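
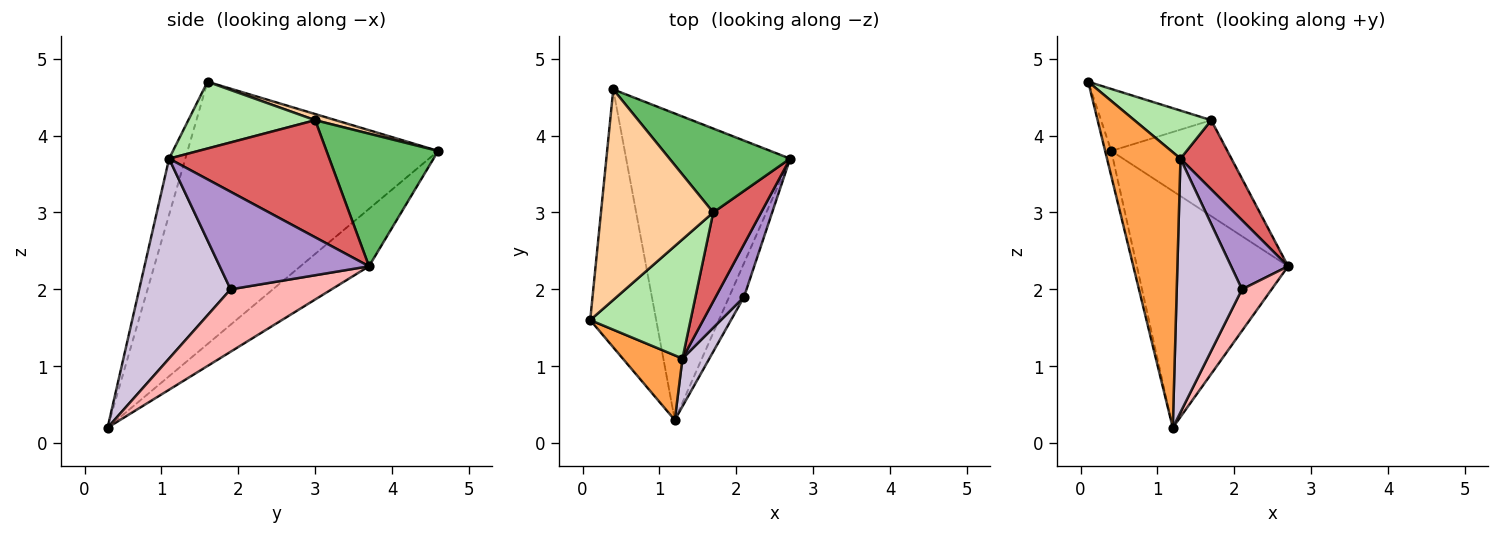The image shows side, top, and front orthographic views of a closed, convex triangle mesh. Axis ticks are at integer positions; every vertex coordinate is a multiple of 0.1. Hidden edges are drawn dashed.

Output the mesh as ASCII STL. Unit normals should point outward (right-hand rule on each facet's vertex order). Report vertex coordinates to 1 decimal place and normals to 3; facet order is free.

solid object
 facet normal -0.970 0.024 -0.244
  outer loop
   vertex 1.2 0.3 0.2
   vertex 0.1 1.6 4.7
   vertex 0.4 4.6 3.8
  endloop
 endfacet
 facet normal -0.267 0.589 -0.763
  outer loop
   vertex 1.2 0.3 0.2
   vertex 0.4 4.6 3.8
   vertex 2.7 3.7 2.3
  endloop
 endfacet
 facet normal -0.210 -0.952 0.224
  outer loop
   vertex 1.3 1.1 3.7
   vertex 0.1 1.6 4.7
   vertex 1.2 0.3 0.2
  endloop
 endfacet
 facet normal 0.052 0.282 0.958
  outer loop
   vertex 1.7 3.0 4.2
   vertex 0.4 4.6 3.8
   vertex 0.1 1.6 4.7
  endloop
 endfacet
 facet normal 0.586 0.610 0.533
  outer loop
   vertex 1.7 3.0 4.2
   vertex 2.7 3.7 2.3
   vertex 0.4 4.6 3.8
  endloop
 endfacet
 facet normal 0.525 -0.318 0.789
  outer loop
   vertex 1.7 3.0 4.2
   vertex 0.1 1.6 4.7
   vertex 1.3 1.1 3.7
  endloop
 endfacet
 facet normal 0.888 -0.282 0.363
  outer loop
   vertex 1.7 3.0 4.2
   vertex 1.3 1.1 3.7
   vertex 2.7 3.7 2.3
  endloop
 endfacet
 facet normal 0.935 -0.274 -0.224
  outer loop
   vertex 2.1 1.9 2.0
   vertex 1.2 0.3 0.2
   vertex 2.7 3.7 2.3
  endloop
 endfacet
 facet normal 0.902 -0.344 0.262
  outer loop
   vertex 2.1 1.9 2.0
   vertex 2.7 3.7 2.3
   vertex 1.3 1.1 3.7
  endloop
 endfacet
 facet normal 0.809 -0.578 0.109
  outer loop
   vertex 2.1 1.9 2.0
   vertex 1.3 1.1 3.7
   vertex 1.2 0.3 0.2
  endloop
 endfacet
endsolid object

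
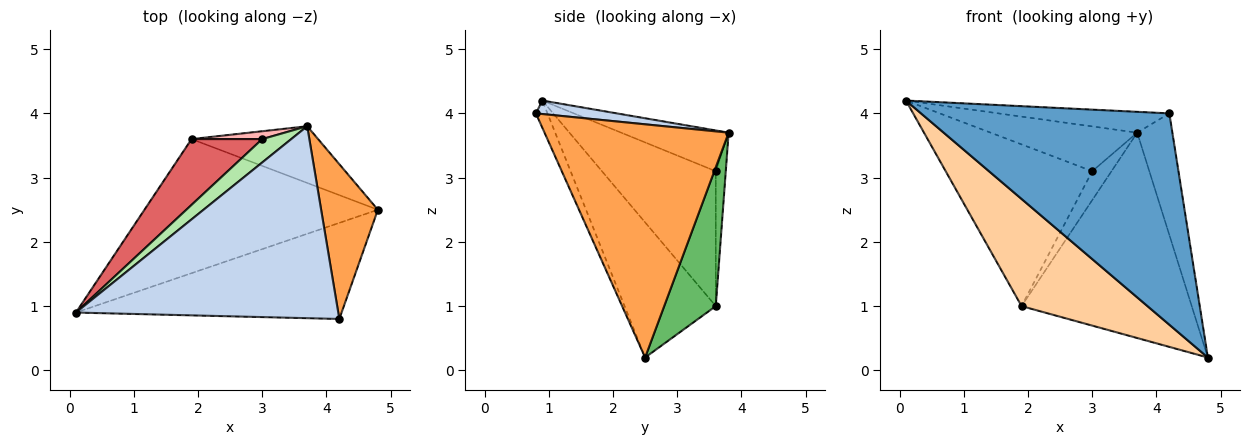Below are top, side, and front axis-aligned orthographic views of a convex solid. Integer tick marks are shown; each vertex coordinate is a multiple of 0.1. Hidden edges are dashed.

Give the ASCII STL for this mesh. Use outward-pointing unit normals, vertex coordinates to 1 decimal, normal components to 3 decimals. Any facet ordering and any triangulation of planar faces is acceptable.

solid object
 facet normal -0.042 -0.909 -0.414
  outer loop
   vertex 4.2 0.8 4.0
   vertex 0.1 0.9 4.2
   vertex 4.8 2.5 0.2
  endloop
 endfacet
 facet normal 0.051 0.108 0.993
  outer loop
   vertex 4.2 0.8 4.0
   vertex 3.7 3.8 3.7
   vertex 0.1 0.9 4.2
  endloop
 endfacet
 facet normal 0.955 0.182 0.232
  outer loop
   vertex 4.2 0.8 4.0
   vertex 4.8 2.5 0.2
   vertex 3.7 3.8 3.7
  endloop
 endfacet
 facet normal -0.412 -0.569 -0.712
  outer loop
   vertex 1.9 3.6 1.0
   vertex 4.8 2.5 0.2
   vertex 0.1 0.9 4.2
  endloop
 endfacet
 facet normal 0.280 0.925 -0.256
  outer loop
   vertex 1.9 3.6 1.0
   vertex 3.7 3.8 3.7
   vertex 4.8 2.5 0.2
  endloop
 endfacet
 facet normal -0.545 0.743 0.388
  outer loop
   vertex 3.0 3.6 3.1
   vertex 0.1 0.9 4.2
   vertex 3.7 3.8 3.7
  endloop
 endfacet
 facet normal -0.584 0.752 0.306
  outer loop
   vertex 3.0 3.6 3.1
   vertex 1.9 3.6 1.0
   vertex 0.1 0.9 4.2
  endloop
 endfacet
 facet normal -0.447 0.863 0.234
  outer loop
   vertex 3.0 3.6 3.1
   vertex 3.7 3.8 3.7
   vertex 1.9 3.6 1.0
  endloop
 endfacet
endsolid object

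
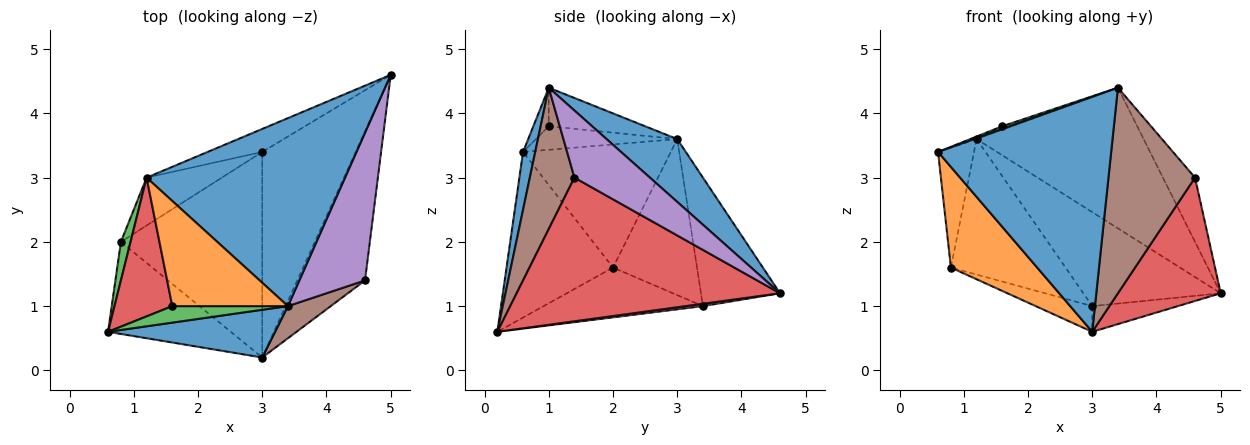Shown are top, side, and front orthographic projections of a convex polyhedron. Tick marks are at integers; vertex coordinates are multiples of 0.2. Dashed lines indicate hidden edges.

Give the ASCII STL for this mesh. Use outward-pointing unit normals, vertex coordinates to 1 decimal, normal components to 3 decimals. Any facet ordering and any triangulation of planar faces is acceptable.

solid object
 facet normal 0.069 -0.978 0.199
  outer loop
   vertex 3.4 1.0 4.4
   vertex 0.6 0.6 3.4
   vertex 3.0 0.2 0.6
  endloop
 endfacet
 facet normal -0.673 -0.546 -0.499
  outer loop
   vertex 0.8 2.0 1.6
   vertex 3.0 0.2 0.6
   vertex 0.6 0.6 3.4
  endloop
 endfacet
 facet normal -0.312 -0.156 0.937
  outer loop
   vertex 1.6 1.0 3.8
   vertex 0.6 0.6 3.4
   vertex 3.4 1.0 4.4
  endloop
 endfacet
 facet normal 0.853 -0.333 -0.402
  outer loop
   vertex 4.6 1.4 3.0
   vertex 3.0 0.2 0.6
   vertex 5.0 4.6 1.2
  endloop
 endfacet
 facet normal 0.684 0.291 0.669
  outer loop
   vertex 4.6 1.4 3.0
   vertex 5.0 4.6 1.2
   vertex 3.4 1.0 4.4
  endloop
 endfacet
 facet normal 0.454 -0.880 0.138
  outer loop
   vertex 4.6 1.4 3.0
   vertex 3.4 1.0 4.4
   vertex 3.0 0.2 0.6
  endloop
 endfacet
 facet normal 0.025 0.124 -0.992
  outer loop
   vertex 3.0 3.4 1.0
   vertex 5.0 4.6 1.2
   vertex 3.0 0.2 0.6
  endloop
 endfacet
 facet normal -0.330 0.117 -0.937
  outer loop
   vertex 3.0 3.4 1.0
   vertex 3.0 0.2 0.6
   vertex 0.8 2.0 1.6
  endloop
 endfacet
 facet normal -0.488 0.848 -0.207
  outer loop
   vertex 1.2 3.0 3.6
   vertex 5.0 4.6 1.2
   vertex 3.0 3.4 1.0
  endloop
 endfacet
 facet normal -0.568 0.776 -0.274
  outer loop
   vertex 1.2 3.0 3.6
   vertex 3.0 3.4 1.0
   vertex 0.8 2.0 1.6
  endloop
 endfacet
 facet normal 0.246 0.581 0.776
  outer loop
   vertex 1.2 3.0 3.6
   vertex 3.4 1.0 4.4
   vertex 5.0 4.6 1.2
  endloop
 endfacet
 facet normal -0.316 0.032 0.948
  outer loop
   vertex 1.2 3.0 3.6
   vertex 1.6 1.0 3.8
   vertex 3.4 1.0 4.4
  endloop
 endfacet
 facet normal -0.969 0.236 0.076
  outer loop
   vertex 1.2 3.0 3.6
   vertex 0.8 2.0 1.6
   vertex 0.6 0.6 3.4
  endloop
 endfacet
 facet normal -0.377 0.017 0.926
  outer loop
   vertex 1.2 3.0 3.6
   vertex 0.6 0.6 3.4
   vertex 1.6 1.0 3.8
  endloop
 endfacet
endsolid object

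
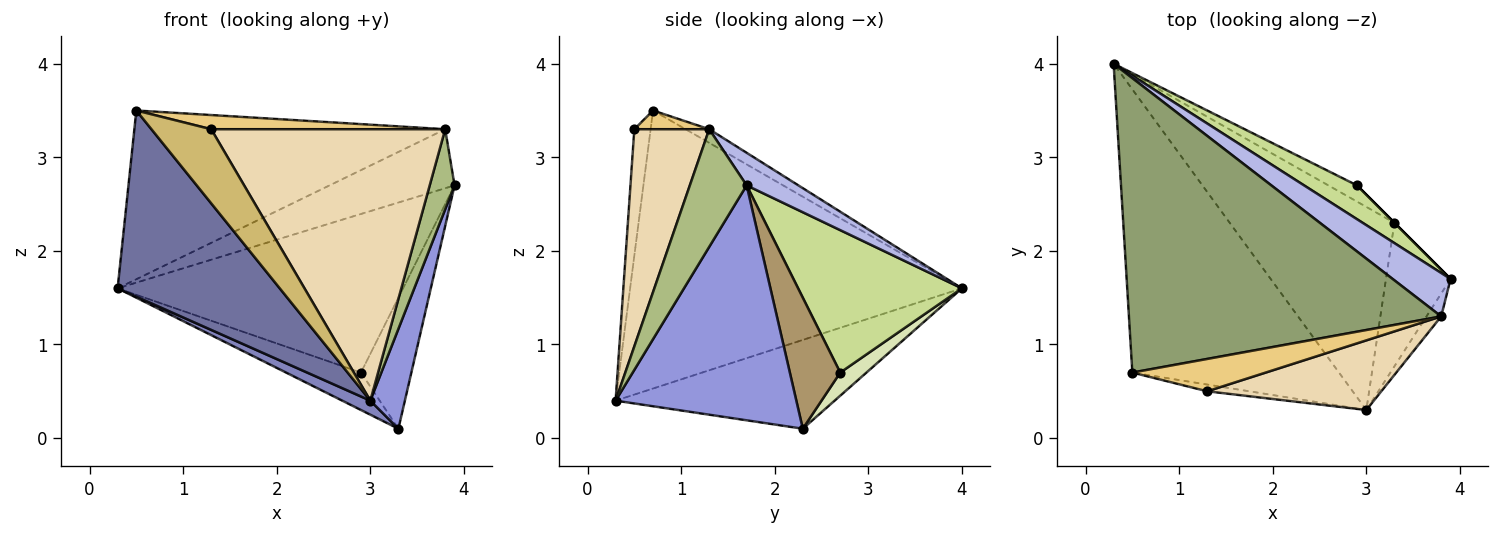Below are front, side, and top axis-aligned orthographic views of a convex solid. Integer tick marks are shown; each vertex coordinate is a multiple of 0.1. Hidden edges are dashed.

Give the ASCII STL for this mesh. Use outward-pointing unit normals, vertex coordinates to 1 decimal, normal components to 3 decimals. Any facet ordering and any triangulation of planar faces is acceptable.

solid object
 facet normal -0.747 -0.365 -0.555
  outer loop
   vertex 3.0 0.3 0.4
   vertex 0.5 0.7 3.5
   vertex 0.3 4.0 1.6
  endloop
 endfacet
 facet normal -0.474 -0.061 -0.879
  outer loop
   vertex 3.3 2.3 0.1
   vertex 3.0 0.3 0.4
   vertex 0.3 4.0 1.6
  endloop
 endfacet
 facet normal 0.948 -0.181 -0.261
  outer loop
   vertex 3.3 2.3 0.1
   vertex 3.9 1.7 2.7
   vertex 3.0 0.3 0.4
  endloop
 endfacet
 facet normal 0.316 0.764 0.562
  outer loop
   vertex 3.8 1.3 3.3
   vertex 3.9 1.7 2.7
   vertex 0.3 4.0 1.6
  endloop
 endfacet
 facet normal -0.038 0.497 0.867
  outer loop
   vertex 3.8 1.3 3.3
   vertex 0.3 4.0 1.6
   vertex 0.5 0.7 3.5
  endloop
 endfacet
 facet normal 0.910 -0.398 -0.114
  outer loop
   vertex 3.8 1.3 3.3
   vertex 3.0 0.3 0.4
   vertex 3.9 1.7 2.7
  endloop
 endfacet
 facet normal 0.489 0.853 0.182
  outer loop
   vertex 2.9 2.7 0.7
   vertex 0.3 4.0 1.6
   vertex 3.9 1.7 2.7
  endloop
 endfacet
 facet normal 0.306 0.874 -0.379
  outer loop
   vertex 2.9 2.7 0.7
   vertex 3.3 2.3 0.1
   vertex 0.3 4.0 1.6
  endloop
 endfacet
 facet normal 0.707 0.707 0.000
  outer loop
   vertex 2.9 2.7 0.7
   vertex 3.9 1.7 2.7
   vertex 3.3 2.3 0.1
  endloop
 endfacet
 facet normal -0.262 -0.961 -0.087
  outer loop
   vertex 1.3 0.5 3.3
   vertex 0.5 0.7 3.5
   vertex 3.0 0.3 0.4
  endloop
 endfacet
 facet normal 0.127 -0.398 0.908
  outer loop
   vertex 1.3 0.5 3.3
   vertex 3.8 1.3 3.3
   vertex 0.5 0.7 3.5
  endloop
 endfacet
 facet normal 0.296 -0.925 0.237
  outer loop
   vertex 1.3 0.5 3.3
   vertex 3.0 0.3 0.4
   vertex 3.8 1.3 3.3
  endloop
 endfacet
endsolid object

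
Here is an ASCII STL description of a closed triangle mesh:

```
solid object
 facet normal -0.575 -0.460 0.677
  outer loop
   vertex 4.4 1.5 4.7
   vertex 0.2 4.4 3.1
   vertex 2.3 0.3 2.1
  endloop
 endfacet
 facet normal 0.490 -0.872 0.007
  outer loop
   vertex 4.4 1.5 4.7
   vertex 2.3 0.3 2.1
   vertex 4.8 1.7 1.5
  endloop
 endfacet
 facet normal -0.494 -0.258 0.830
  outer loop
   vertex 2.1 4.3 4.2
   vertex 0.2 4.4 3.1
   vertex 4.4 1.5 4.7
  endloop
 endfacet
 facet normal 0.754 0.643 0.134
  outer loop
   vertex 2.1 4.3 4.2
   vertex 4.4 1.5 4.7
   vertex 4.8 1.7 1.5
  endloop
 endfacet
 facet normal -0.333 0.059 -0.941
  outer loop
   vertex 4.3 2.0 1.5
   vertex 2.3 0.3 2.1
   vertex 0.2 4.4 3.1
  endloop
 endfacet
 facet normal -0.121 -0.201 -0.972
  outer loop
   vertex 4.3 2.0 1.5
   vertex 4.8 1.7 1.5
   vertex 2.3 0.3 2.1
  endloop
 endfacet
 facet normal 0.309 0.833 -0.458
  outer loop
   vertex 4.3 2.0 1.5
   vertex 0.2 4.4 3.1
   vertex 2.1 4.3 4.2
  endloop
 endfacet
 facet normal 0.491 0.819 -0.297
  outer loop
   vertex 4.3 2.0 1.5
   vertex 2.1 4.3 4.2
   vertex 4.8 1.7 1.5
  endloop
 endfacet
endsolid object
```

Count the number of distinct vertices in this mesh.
6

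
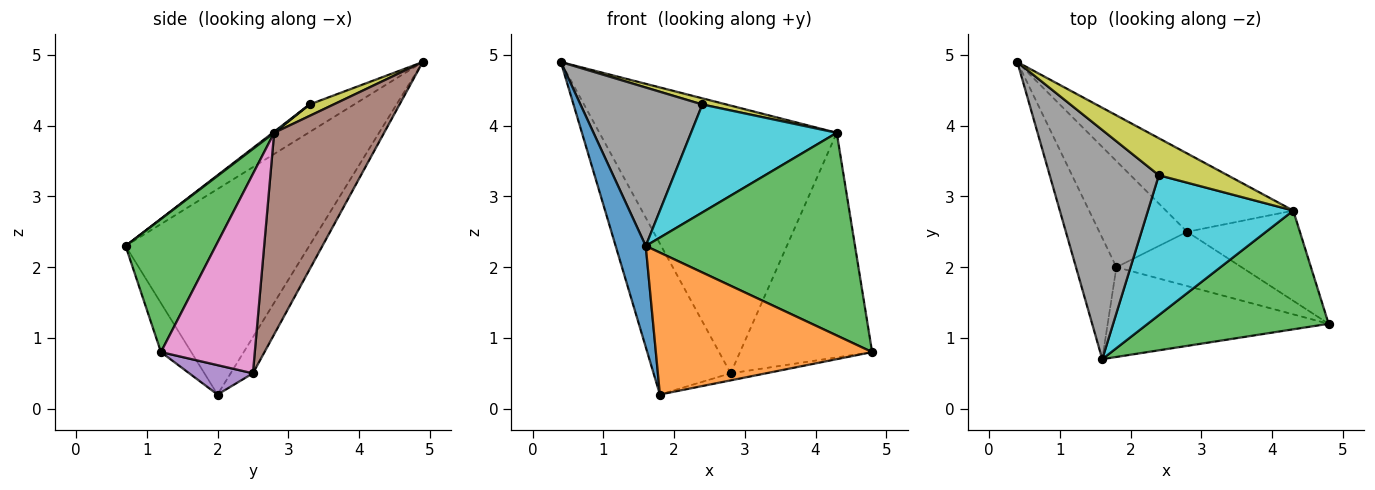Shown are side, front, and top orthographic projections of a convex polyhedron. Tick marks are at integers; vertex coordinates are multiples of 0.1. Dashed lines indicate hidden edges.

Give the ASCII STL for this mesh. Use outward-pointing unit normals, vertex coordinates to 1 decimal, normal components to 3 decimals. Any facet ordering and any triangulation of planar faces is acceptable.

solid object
 facet normal -0.969 -0.159 -0.191
  outer loop
   vertex 1.8 2.0 0.2
   vertex 1.6 0.7 2.3
   vertex 0.4 4.9 4.9
  endloop
 endfacet
 facet normal -0.118 -0.839 -0.531
  outer loop
   vertex 1.8 2.0 0.2
   vertex 4.8 1.2 0.8
   vertex 1.6 0.7 2.3
  endloop
 endfacet
 facet normal 0.348 -0.809 0.474
  outer loop
   vertex 4.3 2.8 3.9
   vertex 1.6 0.7 2.3
   vertex 4.8 1.2 0.8
  endloop
 endfacet
 facet normal -0.230 0.796 -0.560
  outer loop
   vertex 2.8 2.5 0.5
   vertex 1.8 2.0 0.2
   vertex 0.4 4.9 4.9
  endloop
 endfacet
 facet normal 0.227 0.126 -0.966
  outer loop
   vertex 2.8 2.5 0.5
   vertex 4.8 1.2 0.8
   vertex 1.8 2.0 0.2
  endloop
 endfacet
 facet normal 0.406 0.877 -0.257
  outer loop
   vertex 2.8 2.5 0.5
   vertex 0.4 4.9 4.9
   vertex 4.3 2.8 3.9
  endloop
 endfacet
 facet normal 0.550 0.775 -0.311
  outer loop
   vertex 2.8 2.5 0.5
   vertex 4.3 2.8 3.9
   vertex 4.8 1.2 0.8
  endloop
 endfacet
 facet normal -0.204 -0.557 0.805
  outer loop
   vertex 2.4 3.3 4.3
   vertex 0.4 4.9 4.9
   vertex 1.6 0.7 2.3
  endloop
 endfacet
 facet normal 0.162 -0.162 0.973
  outer loop
   vertex 2.4 3.3 4.3
   vertex 4.3 2.8 3.9
   vertex 0.4 4.9 4.9
  endloop
 endfacet
 facet normal 0.006 -0.611 0.792
  outer loop
   vertex 2.4 3.3 4.3
   vertex 1.6 0.7 2.3
   vertex 4.3 2.8 3.9
  endloop
 endfacet
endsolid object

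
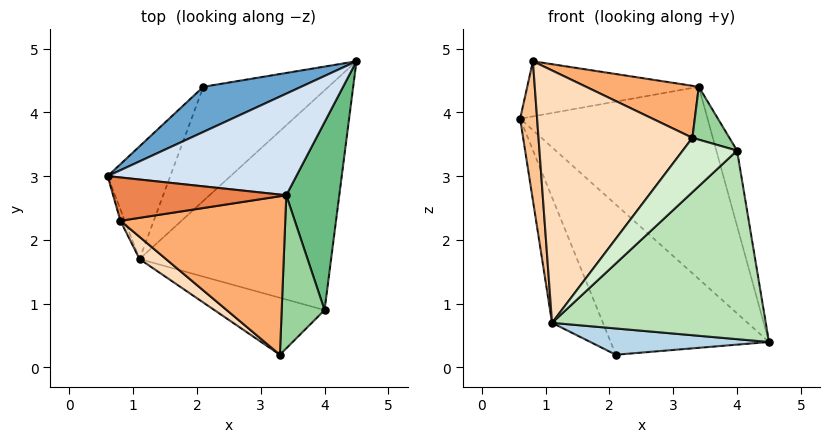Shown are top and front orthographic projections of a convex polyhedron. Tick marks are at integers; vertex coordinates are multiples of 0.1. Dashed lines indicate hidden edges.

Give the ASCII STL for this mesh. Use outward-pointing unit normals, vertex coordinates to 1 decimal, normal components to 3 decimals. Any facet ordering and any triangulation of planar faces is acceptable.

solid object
 facet normal -0.181 0.942 0.283
  outer loop
   vertex 2.1 4.4 0.2
   vertex 0.6 3.0 3.9
   vertex 4.5 4.8 0.4
  endloop
 endfacet
 facet normal -0.920 0.292 -0.262
  outer loop
   vertex 1.1 1.7 0.7
   vertex 0.6 3.0 3.9
   vertex 2.1 4.4 0.2
  endloop
 endfacet
 facet normal 0.118 -0.223 -0.968
  outer loop
   vertex 1.1 1.7 0.7
   vertex 2.1 4.4 0.2
   vertex 4.5 4.8 0.4
  endloop
 endfacet
 facet normal 0.011 0.884 0.467
  outer loop
   vertex 3.4 2.7 4.4
   vertex 4.5 4.8 0.4
   vertex 0.6 3.0 3.9
  endloop
 endfacet
 facet normal -0.026 0.786 0.617
  outer loop
   vertex 0.8 2.3 4.8
   vertex 3.4 2.7 4.4
   vertex 0.6 3.0 3.9
  endloop
 endfacet
 facet normal 0.191 -0.306 0.933
  outer loop
   vertex 0.8 2.3 4.8
   vertex 3.3 0.2 3.6
   vertex 3.4 2.7 4.4
  endloop
 endfacet
 facet normal -0.952 -0.304 -0.025
  outer loop
   vertex 0.8 2.3 4.8
   vertex 0.6 3.0 3.9
   vertex 1.1 1.7 0.7
  endloop
 endfacet
 facet normal -0.622 -0.780 0.069
  outer loop
   vertex 0.8 2.3 4.8
   vertex 1.1 1.7 0.7
   vertex 3.3 0.2 3.6
  endloop
 endfacet
 facet normal 0.936 0.131 0.326
  outer loop
   vertex 4.0 0.9 3.4
   vertex 4.5 4.8 0.4
   vertex 3.4 2.7 4.4
  endloop
 endfacet
 facet normal 0.512 -0.280 0.812
  outer loop
   vertex 4.0 0.9 3.4
   vertex 3.4 2.7 4.4
   vertex 3.3 0.2 3.6
  endloop
 endfacet
 facet normal 0.466 -0.576 -0.671
  outer loop
   vertex 4.0 0.9 3.4
   vertex 1.1 1.7 0.7
   vertex 4.5 4.8 0.4
  endloop
 endfacet
 facet normal 0.435 -0.621 -0.652
  outer loop
   vertex 4.0 0.9 3.4
   vertex 3.3 0.2 3.6
   vertex 1.1 1.7 0.7
  endloop
 endfacet
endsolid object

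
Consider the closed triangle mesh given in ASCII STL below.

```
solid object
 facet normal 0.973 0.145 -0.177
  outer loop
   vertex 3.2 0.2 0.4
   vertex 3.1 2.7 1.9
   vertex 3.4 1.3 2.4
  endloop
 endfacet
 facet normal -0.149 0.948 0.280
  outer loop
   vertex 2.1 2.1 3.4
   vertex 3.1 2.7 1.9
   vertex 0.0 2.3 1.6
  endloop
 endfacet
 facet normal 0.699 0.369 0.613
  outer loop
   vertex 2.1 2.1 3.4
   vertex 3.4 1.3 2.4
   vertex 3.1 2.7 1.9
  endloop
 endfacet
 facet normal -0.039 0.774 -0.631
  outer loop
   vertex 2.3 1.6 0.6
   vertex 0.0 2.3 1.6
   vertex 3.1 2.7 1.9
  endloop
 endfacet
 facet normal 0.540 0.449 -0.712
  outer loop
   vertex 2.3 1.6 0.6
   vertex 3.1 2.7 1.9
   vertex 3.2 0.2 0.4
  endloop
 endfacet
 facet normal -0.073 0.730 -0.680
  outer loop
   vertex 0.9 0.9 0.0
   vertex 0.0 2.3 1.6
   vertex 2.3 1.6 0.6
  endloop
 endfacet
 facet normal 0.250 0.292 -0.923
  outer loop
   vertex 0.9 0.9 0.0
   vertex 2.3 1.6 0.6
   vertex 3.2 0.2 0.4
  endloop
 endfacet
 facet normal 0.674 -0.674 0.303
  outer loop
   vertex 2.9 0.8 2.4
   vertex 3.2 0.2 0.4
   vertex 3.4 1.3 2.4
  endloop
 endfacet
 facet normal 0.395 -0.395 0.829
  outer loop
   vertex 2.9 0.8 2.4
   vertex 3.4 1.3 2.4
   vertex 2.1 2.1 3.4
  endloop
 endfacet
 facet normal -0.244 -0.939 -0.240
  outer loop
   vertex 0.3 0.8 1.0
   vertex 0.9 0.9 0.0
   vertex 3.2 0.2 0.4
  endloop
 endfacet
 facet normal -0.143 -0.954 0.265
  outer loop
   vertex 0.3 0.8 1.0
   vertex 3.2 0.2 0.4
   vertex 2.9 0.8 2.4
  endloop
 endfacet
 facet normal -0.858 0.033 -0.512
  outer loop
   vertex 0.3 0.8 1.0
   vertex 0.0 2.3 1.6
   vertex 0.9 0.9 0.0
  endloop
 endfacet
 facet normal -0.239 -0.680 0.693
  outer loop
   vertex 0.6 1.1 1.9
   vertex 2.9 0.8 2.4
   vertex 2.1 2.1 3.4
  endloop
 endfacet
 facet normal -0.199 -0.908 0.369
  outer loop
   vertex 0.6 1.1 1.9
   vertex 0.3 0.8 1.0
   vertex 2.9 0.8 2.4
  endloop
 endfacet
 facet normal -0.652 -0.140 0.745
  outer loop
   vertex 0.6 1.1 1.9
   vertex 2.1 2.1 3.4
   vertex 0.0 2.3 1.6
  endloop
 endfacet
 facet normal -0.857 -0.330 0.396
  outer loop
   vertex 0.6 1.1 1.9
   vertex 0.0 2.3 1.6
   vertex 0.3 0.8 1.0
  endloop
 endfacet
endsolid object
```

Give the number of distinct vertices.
10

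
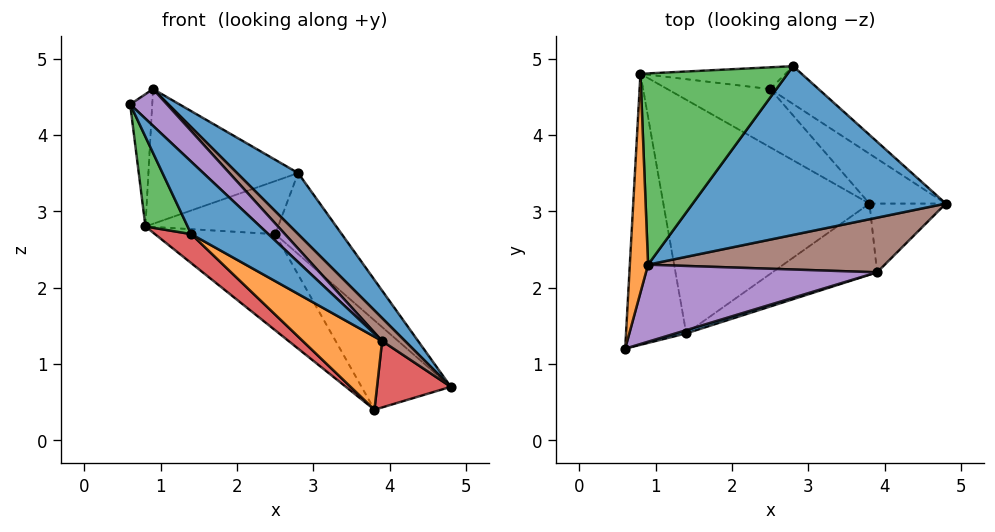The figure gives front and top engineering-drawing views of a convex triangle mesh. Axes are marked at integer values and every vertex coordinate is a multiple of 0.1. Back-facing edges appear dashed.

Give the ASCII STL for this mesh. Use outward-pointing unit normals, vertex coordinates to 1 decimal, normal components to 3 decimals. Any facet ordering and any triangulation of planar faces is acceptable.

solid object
 facet normal 0.711 -0.239 0.662
  outer loop
   vertex 0.9 2.3 4.6
   vertex 4.8 3.1 0.7
   vertex 2.8 4.9 3.5
  endloop
 endfacet
 facet normal -0.927 0.194 0.321
  outer loop
   vertex 0.9 2.3 4.6
   vertex 0.8 4.8 2.8
   vertex 0.6 1.2 4.4
  endloop
 endfacet
 facet normal -0.300 0.549 0.780
  outer loop
   vertex 0.9 2.3 4.6
   vertex 2.8 4.9 3.5
   vertex 0.8 4.8 2.8
  endloop
 endfacet
 facet normal 0.211 -0.679 -0.703
  outer loop
   vertex 3.9 2.2 1.3
   vertex 3.8 3.1 0.4
   vertex 4.8 3.1 0.7
  endloop
 endfacet
 facet normal 0.699 -0.308 0.645
  outer loop
   vertex 3.9 2.2 1.3
   vertex 0.9 2.3 4.6
   vertex 0.6 1.2 4.4
  endloop
 endfacet
 facet normal 0.708 -0.273 0.652
  outer loop
   vertex 3.9 2.2 1.3
   vertex 4.8 3.1 0.7
   vertex 0.9 2.3 4.6
  endloop
 endfacet
 facet normal 0.086 0.922 -0.378
  outer loop
   vertex 2.5 4.6 2.7
   vertex 0.8 4.8 2.8
   vertex 2.8 4.9 3.5
  endloop
 endfacet
 facet normal 0.070 0.853 -0.517
  outer loop
   vertex 2.5 4.6 2.7
   vertex 3.8 3.1 0.4
   vertex 0.8 4.8 2.8
  endloop
 endfacet
 facet normal 0.217 0.884 -0.413
  outer loop
   vertex 2.5 4.6 2.7
   vertex 2.8 4.9 3.5
   vertex 4.8 3.1 0.7
  endloop
 endfacet
 facet normal 0.145 0.864 -0.482
  outer loop
   vertex 2.5 4.6 2.7
   vertex 4.8 3.1 0.7
   vertex 3.8 3.1 0.4
  endloop
 endfacet
 facet normal 0.326 -0.944 0.042
  outer loop
   vertex 1.4 1.4 2.7
   vertex 3.9 2.2 1.3
   vertex 0.6 1.2 4.4
  endloop
 endfacet
 facet normal -0.160 -0.707 -0.689
  outer loop
   vertex 1.4 1.4 2.7
   vertex 3.8 3.1 0.4
   vertex 3.9 2.2 1.3
  endloop
 endfacet
 facet normal -0.889 -0.144 -0.435
  outer loop
   vertex 1.4 1.4 2.7
   vertex 0.6 1.2 4.4
   vertex 0.8 4.8 2.8
  endloop
 endfacet
 facet normal -0.654 -0.093 -0.751
  outer loop
   vertex 1.4 1.4 2.7
   vertex 0.8 4.8 2.8
   vertex 3.8 3.1 0.4
  endloop
 endfacet
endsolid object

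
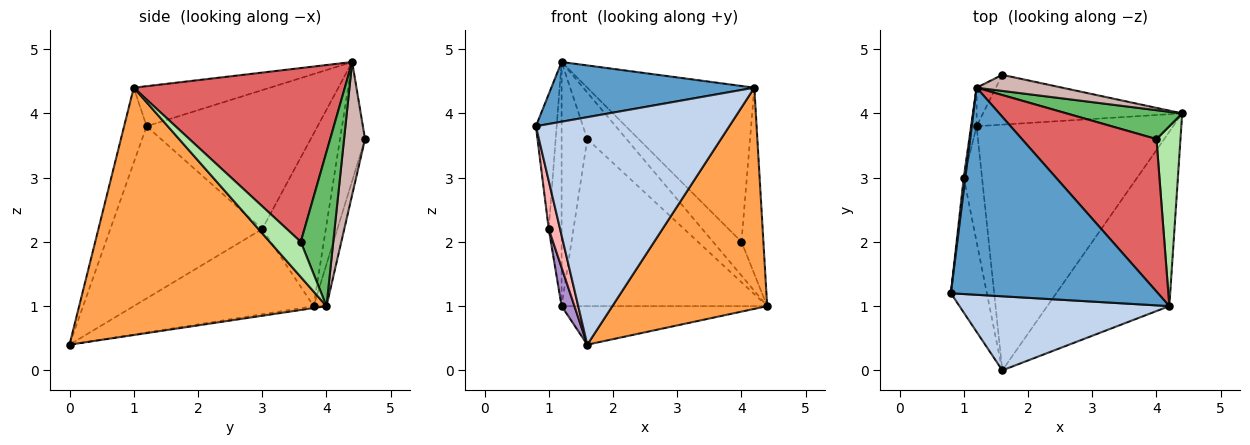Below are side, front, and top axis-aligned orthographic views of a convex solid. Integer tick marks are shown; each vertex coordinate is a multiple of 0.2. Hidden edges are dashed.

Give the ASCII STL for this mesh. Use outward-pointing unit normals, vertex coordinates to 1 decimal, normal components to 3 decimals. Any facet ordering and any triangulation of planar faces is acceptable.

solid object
 facet normal -0.183 -0.272 0.945
  outer loop
   vertex 4.2 1.0 4.4
   vertex 1.2 4.4 4.8
   vertex 0.8 1.2 3.8
  endloop
 endfacet
 facet normal -0.110 -0.945 0.308
  outer loop
   vertex 4.2 1.0 4.4
   vertex 0.8 1.2 3.8
   vertex 1.6 0.0 0.4
  endloop
 endfacet
 facet normal 0.782 -0.489 -0.386
  outer loop
   vertex 4.2 1.0 4.4
   vertex 1.6 0.0 0.4
   vertex 4.4 4.0 1.0
  endloop
 endfacet
 facet normal -0.010 0.155 -0.988
  outer loop
   vertex 1.2 3.8 1.0
   vertex 4.4 4.0 1.0
   vertex 1.6 0.0 0.4
  endloop
 endfacet
 facet normal 0.655 0.573 0.492
  outer loop
   vertex 4.0 3.6 2.0
   vertex 4.4 4.0 1.0
   vertex 1.2 4.4 4.8
  endloop
 endfacet
 facet normal 0.713 0.504 0.487
  outer loop
   vertex 4.0 3.6 2.0
   vertex 4.2 1.0 4.4
   vertex 4.4 4.0 1.0
  endloop
 endfacet
 facet normal 0.670 0.530 0.519
  outer loop
   vertex 4.0 3.6 2.0
   vertex 1.2 4.4 4.8
   vertex 4.2 1.0 4.4
  endloop
 endfacet
 facet normal -0.976 -0.073 -0.204
  outer loop
   vertex 1.0 3.0 2.2
   vertex 1.6 0.0 0.4
   vertex 0.8 1.2 3.8
  endloop
 endfacet
 facet normal -0.975 -0.070 -0.209
  outer loop
   vertex 1.0 3.0 2.2
   vertex 1.2 3.8 1.0
   vertex 1.6 0.0 0.4
  endloop
 endfacet
 facet normal -0.993 0.120 0.011
  outer loop
   vertex 1.0 3.0 2.2
   vertex 0.8 1.2 3.8
   vertex 1.2 4.4 4.8
  endloop
 endfacet
 facet normal -0.980 0.198 -0.031
  outer loop
   vertex 1.0 3.0 2.2
   vertex 1.2 4.4 4.8
   vertex 1.2 3.8 1.0
  endloop
 endfacet
 facet normal 0.451 0.844 0.291
  outer loop
   vertex 1.6 4.6 3.6
   vertex 1.2 4.4 4.8
   vertex 4.4 4.0 1.0
  endloop
 endfacet
 facet normal -0.060 0.957 -0.285
  outer loop
   vertex 1.6 4.6 3.6
   vertex 4.4 4.0 1.0
   vertex 1.2 3.8 1.0
  endloop
 endfacet
 facet normal -0.693 0.712 -0.112
  outer loop
   vertex 1.6 4.6 3.6
   vertex 1.2 3.8 1.0
   vertex 1.2 4.4 4.8
  endloop
 endfacet
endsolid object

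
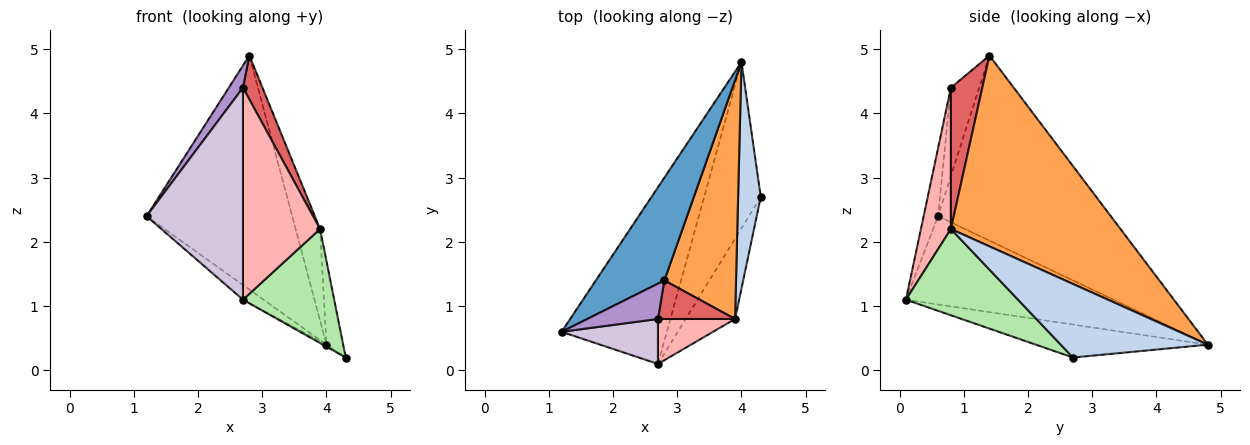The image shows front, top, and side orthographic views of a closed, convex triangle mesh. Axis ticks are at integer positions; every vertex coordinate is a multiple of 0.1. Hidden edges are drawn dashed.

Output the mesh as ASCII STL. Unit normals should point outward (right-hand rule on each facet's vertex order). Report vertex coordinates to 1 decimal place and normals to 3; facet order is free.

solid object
 facet normal -0.736 0.620 0.272
  outer loop
   vertex 2.8 1.4 4.9
   vertex 4.0 4.8 0.4
   vertex 1.2 0.6 2.4
  endloop
 endfacet
 facet normal 0.950 0.108 0.293
  outer loop
   vertex 3.9 0.8 2.2
   vertex 4.3 2.7 0.2
   vertex 4.0 4.8 0.4
  endloop
 endfacet
 facet normal 0.928 0.134 0.348
  outer loop
   vertex 3.9 0.8 2.2
   vertex 4.0 4.8 0.4
   vertex 2.8 1.4 4.9
  endloop
 endfacet
 facet normal -0.641 0.064 -0.765
  outer loop
   vertex 2.7 0.1 1.1
   vertex 1.2 0.6 2.4
   vertex 4.0 4.8 0.4
  endloop
 endfacet
 facet normal -0.503 0.010 -0.864
  outer loop
   vertex 2.7 0.1 1.1
   vertex 4.0 4.8 0.4
   vertex 4.3 2.7 0.2
  endloop
 endfacet
 facet normal 0.709 -0.577 -0.406
  outer loop
   vertex 2.7 0.1 1.1
   vertex 4.3 2.7 0.2
   vertex 3.9 0.8 2.2
  endloop
 endfacet
 facet normal 0.771 -0.479 0.420
  outer loop
   vertex 2.7 0.8 4.4
   vertex 3.9 0.8 2.2
   vertex 2.8 1.4 4.9
  endloop
 endfacet
 facet normal 0.356 -0.914 0.194
  outer loop
   vertex 2.7 0.8 4.4
   vertex 2.7 0.1 1.1
   vertex 3.9 0.8 2.2
  endloop
 endfacet
 facet normal -0.727 -0.364 0.582
  outer loop
   vertex 2.7 0.8 4.4
   vertex 2.8 1.4 4.9
   vertex 1.2 0.6 2.4
  endloop
 endfacet
 facet normal -0.145 -0.968 0.205
  outer loop
   vertex 2.7 0.8 4.4
   vertex 1.2 0.6 2.4
   vertex 2.7 0.1 1.1
  endloop
 endfacet
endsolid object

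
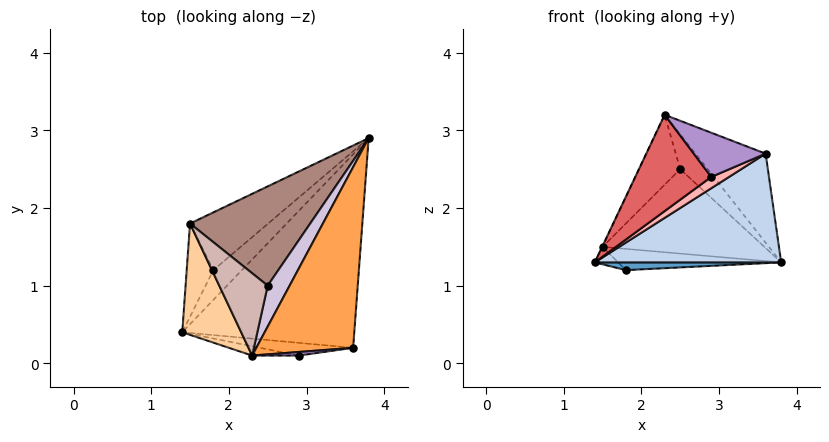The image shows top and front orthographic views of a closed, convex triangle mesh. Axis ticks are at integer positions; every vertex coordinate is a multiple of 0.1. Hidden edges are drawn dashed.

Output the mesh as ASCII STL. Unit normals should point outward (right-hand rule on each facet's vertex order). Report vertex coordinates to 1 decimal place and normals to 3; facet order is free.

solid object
 facet normal 0.254 -0.244 -0.936
  outer loop
   vertex 1.8 1.2 1.2
   vertex 3.8 2.9 1.3
   vertex 1.4 0.4 1.3
  endloop
 endfacet
 facet normal 0.455 -0.436 -0.777
  outer loop
   vertex 3.6 0.2 2.7
   vertex 1.4 0.4 1.3
   vertex 3.8 2.9 1.3
  endloop
 endfacet
 facet normal 0.297 0.422 0.857
  outer loop
   vertex 3.6 0.2 2.7
   vertex 3.8 2.9 1.3
   vertex 2.3 0.1 3.2
  endloop
 endfacet
 facet normal -0.904 0.003 0.429
  outer loop
   vertex 1.5 1.8 1.5
   vertex 1.4 0.4 1.3
   vertex 2.3 0.1 3.2
  endloop
 endfacet
 facet normal -0.523 0.157 -0.837
  outer loop
   vertex 1.5 1.8 1.5
   vertex 1.8 1.2 1.2
   vertex 1.4 0.4 1.3
  endloop
 endfacet
 facet normal -0.240 0.336 -0.911
  outer loop
   vertex 1.5 1.8 1.5
   vertex 3.8 2.9 1.3
   vertex 1.8 1.2 1.2
  endloop
 endfacet
 facet normal -0.127 -0.987 -0.096
  outer loop
   vertex 2.9 0.1 2.4
   vertex 2.3 0.1 3.2
   vertex 1.4 0.4 1.3
  endloop
 endfacet
 facet normal 0.383 -0.614 -0.690
  outer loop
   vertex 2.9 0.1 2.4
   vertex 1.4 0.4 1.3
   vertex 3.6 0.2 2.7
  endloop
 endfacet
 facet normal 0.107 -0.991 0.080
  outer loop
   vertex 2.9 0.1 2.4
   vertex 3.6 0.2 2.7
   vertex 2.3 0.1 3.2
  endloop
 endfacet
 facet normal -0.235 0.629 0.741
  outer loop
   vertex 2.5 1.0 2.5
   vertex 2.3 0.1 3.2
   vertex 3.8 2.9 1.3
  endloop
 endfacet
 facet normal -0.237 0.629 0.740
  outer loop
   vertex 2.5 1.0 2.5
   vertex 3.8 2.9 1.3
   vertex 1.5 1.8 1.5
  endloop
 endfacet
 facet normal -0.238 0.629 0.740
  outer loop
   vertex 2.5 1.0 2.5
   vertex 1.5 1.8 1.5
   vertex 2.3 0.1 3.2
  endloop
 endfacet
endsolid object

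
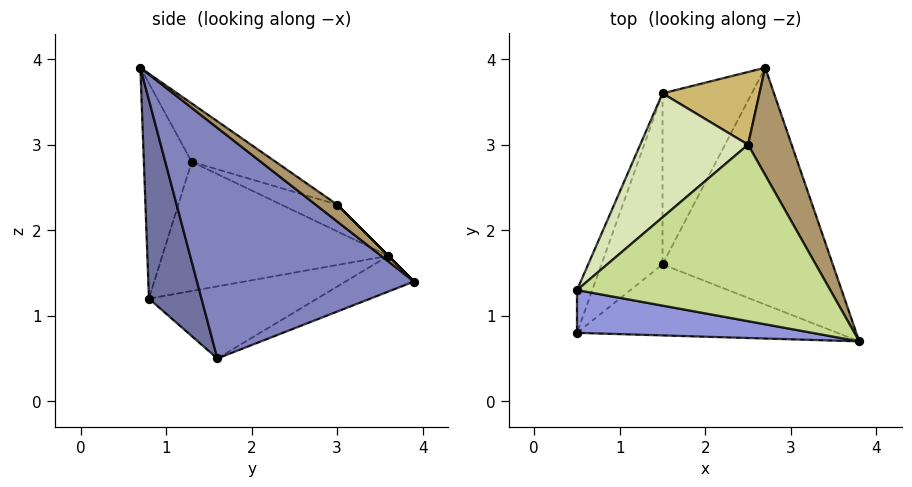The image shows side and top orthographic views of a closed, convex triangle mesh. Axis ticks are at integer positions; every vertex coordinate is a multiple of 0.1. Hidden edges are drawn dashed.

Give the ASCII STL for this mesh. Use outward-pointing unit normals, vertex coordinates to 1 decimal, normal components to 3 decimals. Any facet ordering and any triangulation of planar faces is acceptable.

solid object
 facet normal 0.344 -0.824 -0.451
  outer loop
   vertex 1.5 1.6 0.5
   vertex 3.8 0.7 3.9
   vertex 0.5 0.8 1.2
  endloop
 endfacet
 facet normal 0.791 -0.184 -0.584
  outer loop
   vertex 1.5 1.6 0.5
   vertex 2.7 3.9 1.4
   vertex 3.8 0.7 3.9
  endloop
 endfacet
 facet normal -0.263 -0.921 0.288
  outer loop
   vertex 0.5 1.3 2.8
   vertex 0.5 0.8 1.2
   vertex 3.8 0.7 3.9
  endloop
 endfacet
 facet normal -0.930 0.352 -0.110
  outer loop
   vertex 1.5 3.6 1.7
   vertex 0.5 0.8 1.2
   vertex 0.5 1.3 2.8
  endloop
 endfacet
 facet normal -0.711 0.362 -0.603
  outer loop
   vertex 1.5 3.6 1.7
   vertex 1.5 1.6 0.5
   vertex 0.5 0.8 1.2
  endloop
 endfacet
 facet normal -0.324 0.487 -0.811
  outer loop
   vertex 1.5 3.6 1.7
   vertex 2.7 3.9 1.4
   vertex 1.5 1.6 0.5
  endloop
 endfacet
 facet normal -0.197 0.483 0.853
  outer loop
   vertex 2.5 3.0 2.3
   vertex 0.5 1.3 2.8
   vertex 3.8 0.7 3.9
  endloop
 endfacet
 facet normal -0.209 0.495 0.844
  outer loop
   vertex 2.5 3.0 2.3
   vertex 1.5 3.6 1.7
   vertex 0.5 1.3 2.8
  endloop
 endfacet
 facet normal 0.274 0.649 0.710
  outer loop
   vertex 2.5 3.0 2.3
   vertex 3.8 0.7 3.9
   vertex 2.7 3.9 1.4
  endloop
 endfacet
 facet normal 0.000 0.707 0.707
  outer loop
   vertex 2.5 3.0 2.3
   vertex 2.7 3.9 1.4
   vertex 1.5 3.6 1.7
  endloop
 endfacet
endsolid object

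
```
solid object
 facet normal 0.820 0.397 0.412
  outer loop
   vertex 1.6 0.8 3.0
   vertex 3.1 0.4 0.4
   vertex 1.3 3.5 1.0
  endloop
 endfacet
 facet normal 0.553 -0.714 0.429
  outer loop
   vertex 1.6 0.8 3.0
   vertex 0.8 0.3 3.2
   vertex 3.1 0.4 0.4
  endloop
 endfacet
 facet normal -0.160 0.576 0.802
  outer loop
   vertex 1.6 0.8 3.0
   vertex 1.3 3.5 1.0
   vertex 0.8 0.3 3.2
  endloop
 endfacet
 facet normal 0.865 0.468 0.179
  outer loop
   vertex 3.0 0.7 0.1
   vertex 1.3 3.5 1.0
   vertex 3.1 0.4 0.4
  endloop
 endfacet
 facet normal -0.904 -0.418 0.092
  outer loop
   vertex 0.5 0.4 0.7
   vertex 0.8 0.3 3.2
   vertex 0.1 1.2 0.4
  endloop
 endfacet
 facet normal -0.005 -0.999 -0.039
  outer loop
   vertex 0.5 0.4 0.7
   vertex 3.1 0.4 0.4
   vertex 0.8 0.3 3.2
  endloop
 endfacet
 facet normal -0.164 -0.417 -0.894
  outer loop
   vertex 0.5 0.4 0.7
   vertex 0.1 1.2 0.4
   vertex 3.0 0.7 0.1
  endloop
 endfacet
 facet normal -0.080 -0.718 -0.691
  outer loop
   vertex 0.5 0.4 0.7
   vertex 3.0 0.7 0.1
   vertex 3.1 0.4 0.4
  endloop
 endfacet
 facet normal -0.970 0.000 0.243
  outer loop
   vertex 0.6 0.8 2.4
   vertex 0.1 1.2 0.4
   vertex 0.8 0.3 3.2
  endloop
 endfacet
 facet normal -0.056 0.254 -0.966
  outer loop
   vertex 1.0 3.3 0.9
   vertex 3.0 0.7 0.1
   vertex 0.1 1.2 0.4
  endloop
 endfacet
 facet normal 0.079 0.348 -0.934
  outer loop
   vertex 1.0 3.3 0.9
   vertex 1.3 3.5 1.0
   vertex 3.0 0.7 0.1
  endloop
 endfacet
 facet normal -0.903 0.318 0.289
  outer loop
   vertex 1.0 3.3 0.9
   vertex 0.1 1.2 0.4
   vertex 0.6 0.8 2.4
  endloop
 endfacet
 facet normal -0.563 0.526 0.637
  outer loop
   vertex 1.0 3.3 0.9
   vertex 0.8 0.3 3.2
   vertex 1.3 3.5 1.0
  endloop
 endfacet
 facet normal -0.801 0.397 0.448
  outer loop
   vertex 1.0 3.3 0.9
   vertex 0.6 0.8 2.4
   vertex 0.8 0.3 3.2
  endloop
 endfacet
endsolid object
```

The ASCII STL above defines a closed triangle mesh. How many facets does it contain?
14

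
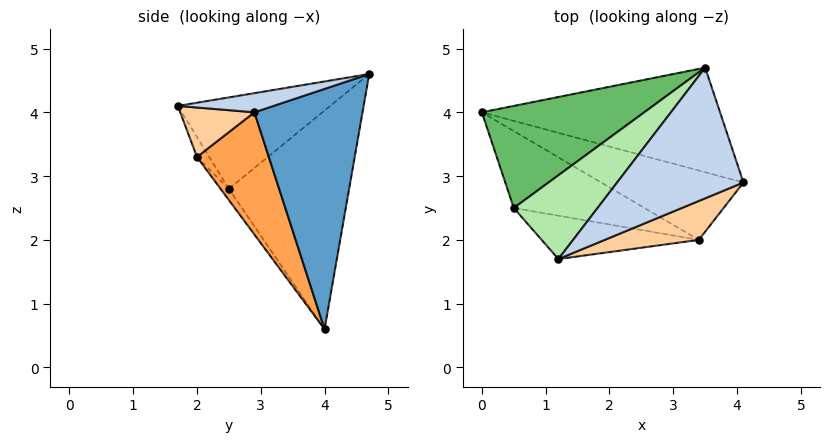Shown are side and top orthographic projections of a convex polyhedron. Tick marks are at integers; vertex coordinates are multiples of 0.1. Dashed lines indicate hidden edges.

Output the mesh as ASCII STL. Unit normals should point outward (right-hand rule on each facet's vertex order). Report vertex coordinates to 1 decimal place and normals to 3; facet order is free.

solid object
 facet normal 0.642 0.426 -0.637
  outer loop
   vertex 3.5 4.7 4.6
   vertex 4.1 2.9 4.0
   vertex 0.0 4.0 0.6
  endloop
 endfacet
 facet normal 0.144 -0.269 0.952
  outer loop
   vertex 3.5 4.7 4.6
   vertex 1.2 1.7 4.1
   vertex 4.1 2.9 4.0
  endloop
 endfacet
 facet normal 0.649 0.083 -0.756
  outer loop
   vertex 3.4 2.0 3.3
   vertex 0.0 4.0 0.6
   vertex 4.1 2.9 4.0
  endloop
 endfacet
 facet normal 0.321 -0.724 0.610
  outer loop
   vertex 3.4 2.0 3.3
   vertex 4.1 2.9 4.0
   vertex 1.2 1.7 4.1
  endloop
 endfacet
 facet normal -0.686 0.519 0.510
  outer loop
   vertex 0.5 2.5 2.8
   vertex 3.5 4.7 4.6
   vertex 0.0 4.0 0.6
  endloop
 endfacet
 facet normal -0.672 0.412 0.615
  outer loop
   vertex 0.5 2.5 2.8
   vertex 1.2 1.7 4.1
   vertex 3.5 4.7 4.6
  endloop
 endfacet
 facet normal -0.047 -0.830 -0.555
  outer loop
   vertex 0.5 2.5 2.8
   vertex 0.0 4.0 0.6
   vertex 3.4 2.0 3.3
  endloop
 endfacet
 facet normal -0.063 -0.865 -0.498
  outer loop
   vertex 0.5 2.5 2.8
   vertex 3.4 2.0 3.3
   vertex 1.2 1.7 4.1
  endloop
 endfacet
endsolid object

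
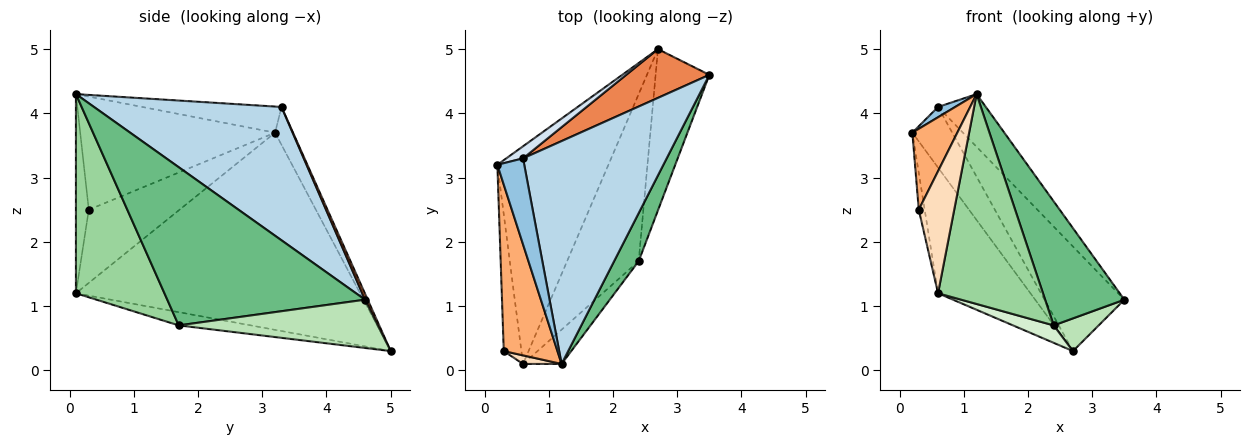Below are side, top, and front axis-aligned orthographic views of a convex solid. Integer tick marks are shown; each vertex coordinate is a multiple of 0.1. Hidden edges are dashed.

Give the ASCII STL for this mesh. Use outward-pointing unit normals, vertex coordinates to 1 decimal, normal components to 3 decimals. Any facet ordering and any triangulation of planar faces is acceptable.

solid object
 facet normal -0.838 0.273 -0.472
  outer loop
   vertex 2.7 5.0 0.3
   vertex 0.6 0.1 1.2
   vertex 0.2 3.2 3.7
  endloop
 endfacet
 facet normal -0.694 -0.085 0.715
  outer loop
   vertex 0.6 3.3 4.1
   vertex 0.2 3.2 3.7
   vertex 1.2 0.1 4.3
  endloop
 endfacet
 facet normal 0.670 0.171 0.722
  outer loop
   vertex 0.6 3.3 4.1
   vertex 1.2 0.1 4.3
   vertex 3.5 4.6 1.1
  endloop
 endfacet
 facet normal -0.403 0.898 0.179
  outer loop
   vertex 0.6 3.3 4.1
   vertex 2.7 5.0 0.3
   vertex 0.2 3.2 3.7
  endloop
 endfacet
 facet normal 0.031 0.906 0.422
  outer loop
   vertex 0.6 3.3 4.1
   vertex 3.5 4.6 1.1
   vertex 2.7 5.0 0.3
  endloop
 endfacet
 facet normal -0.884 -0.204 0.420
  outer loop
   vertex 0.3 0.3 2.5
   vertex 1.2 0.1 4.3
   vertex 0.2 3.2 3.7
  endloop
 endfacet
 facet normal -0.970 0.063 -0.234
  outer loop
   vertex 0.3 0.3 2.5
   vertex 0.2 3.2 3.7
   vertex 0.6 0.1 1.2
  endloop
 endfacet
 facet normal -0.340 -0.938 0.066
  outer loop
   vertex 0.3 0.3 2.5
   vertex 0.6 0.1 1.2
   vertex 1.2 0.1 4.3
  endloop
 endfacet
 facet normal 0.919 -0.368 0.143
  outer loop
   vertex 2.4 1.7 0.7
   vertex 3.5 4.6 1.1
   vertex 1.2 0.1 4.3
  endloop
 endfacet
 facet normal 0.640 -0.758 -0.124
  outer loop
   vertex 2.4 1.7 0.7
   vertex 1.2 0.1 4.3
   vertex 0.6 0.1 1.2
  endloop
 endfacet
 facet normal 0.661 -0.149 -0.736
  outer loop
   vertex 2.4 1.7 0.7
   vertex 2.7 5.0 0.3
   vertex 3.5 4.6 1.1
  endloop
 endfacet
 facet normal -0.181 -0.102 -0.978
  outer loop
   vertex 2.4 1.7 0.7
   vertex 0.6 0.1 1.2
   vertex 2.7 5.0 0.3
  endloop
 endfacet
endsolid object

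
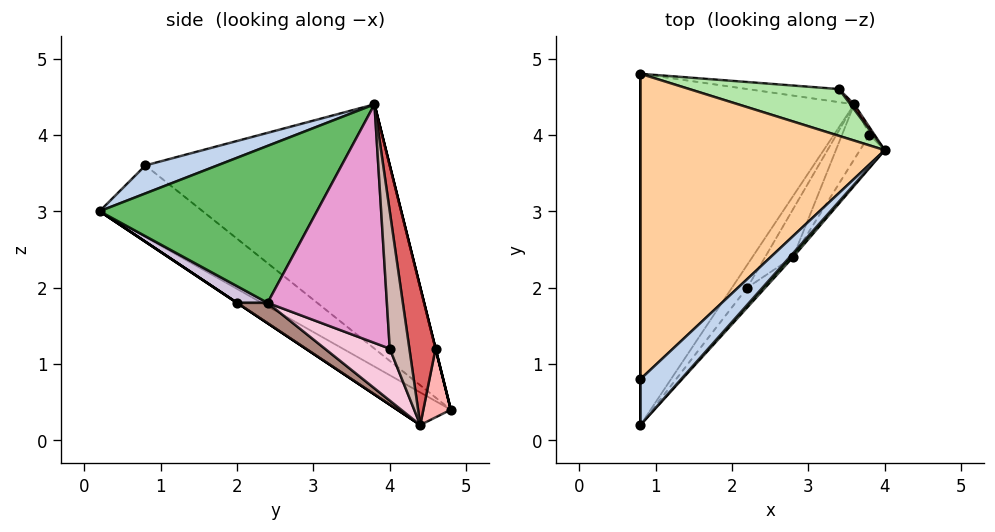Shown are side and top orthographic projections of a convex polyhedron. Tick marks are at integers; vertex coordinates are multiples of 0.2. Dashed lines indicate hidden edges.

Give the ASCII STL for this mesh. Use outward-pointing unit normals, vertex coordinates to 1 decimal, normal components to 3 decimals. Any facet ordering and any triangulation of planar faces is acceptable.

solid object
 facet normal -0.131 -0.488 -0.863
  outer loop
   vertex 3.6 4.4 0.2
   vertex 0.8 0.2 3.0
   vertex 0.8 4.8 0.4
  endloop
 endfacet
 facet normal 0.437 -0.636 0.636
  outer loop
   vertex 0.8 0.8 3.6
   vertex 0.8 0.2 3.0
   vertex 4.0 3.8 4.4
  endloop
 endfacet
 facet normal -1.000 0.000 0.000
  outer loop
   vertex 0.8 0.8 3.6
   vertex 0.8 4.8 0.4
   vertex 0.8 0.2 3.0
  endloop
 endfacet
 facet normal -0.615 0.492 0.615
  outer loop
   vertex 0.8 0.8 3.6
   vertex 4.0 3.8 4.4
   vertex 0.8 4.8 0.4
  endloop
 endfacet
 facet normal 0.744 -0.668 0.016
  outer loop
   vertex 2.8 2.4 1.8
   vertex 4.0 3.8 4.4
   vertex 0.8 0.2 3.0
  endloop
 endfacet
 facet normal 0.000 0.970 0.243
  outer loop
   vertex 3.4 4.6 1.2
   vertex 0.8 4.8 0.4
   vertex 4.0 3.8 4.4
  endloop
 endfacet
 facet normal 0.758 0.652 0.021
  outer loop
   vertex 3.4 4.6 1.2
   vertex 4.0 3.8 4.4
   vertex 3.6 4.4 0.2
  endloop
 endfacet
 facet normal 0.127 0.977 -0.170
  outer loop
   vertex 3.4 4.6 1.2
   vertex 3.6 4.4 0.2
   vertex 0.8 4.8 0.4
  endloop
 endfacet
 facet normal 0.000 -0.555 -0.832
  outer loop
   vertex 2.2 2.0 1.8
   vertex 0.8 0.2 3.0
   vertex 3.6 4.4 0.2
  endloop
 endfacet
 facet normal 0.475 -0.713 -0.515
  outer loop
   vertex 2.2 2.0 1.8
   vertex 2.8 2.4 1.8
   vertex 0.8 0.2 3.0
  endloop
 endfacet
 facet normal 0.441 -0.662 -0.606
  outer loop
   vertex 2.2 2.0 1.8
   vertex 3.6 4.4 0.2
   vertex 2.8 2.4 1.8
  endloop
 endfacet
 facet normal 0.926 0.377 -0.034
  outer loop
   vertex 3.8 4.0 1.2
   vertex 3.6 4.4 0.2
   vertex 4.0 3.8 4.4
  endloop
 endfacet
 facet normal 0.830 -0.551 -0.086
  outer loop
   vertex 3.8 4.0 1.2
   vertex 4.0 3.8 4.4
   vertex 2.8 2.4 1.8
  endloop
 endfacet
 facet normal 0.715 -0.588 -0.378
  outer loop
   vertex 3.8 4.0 1.2
   vertex 2.8 2.4 1.8
   vertex 3.6 4.4 0.2
  endloop
 endfacet
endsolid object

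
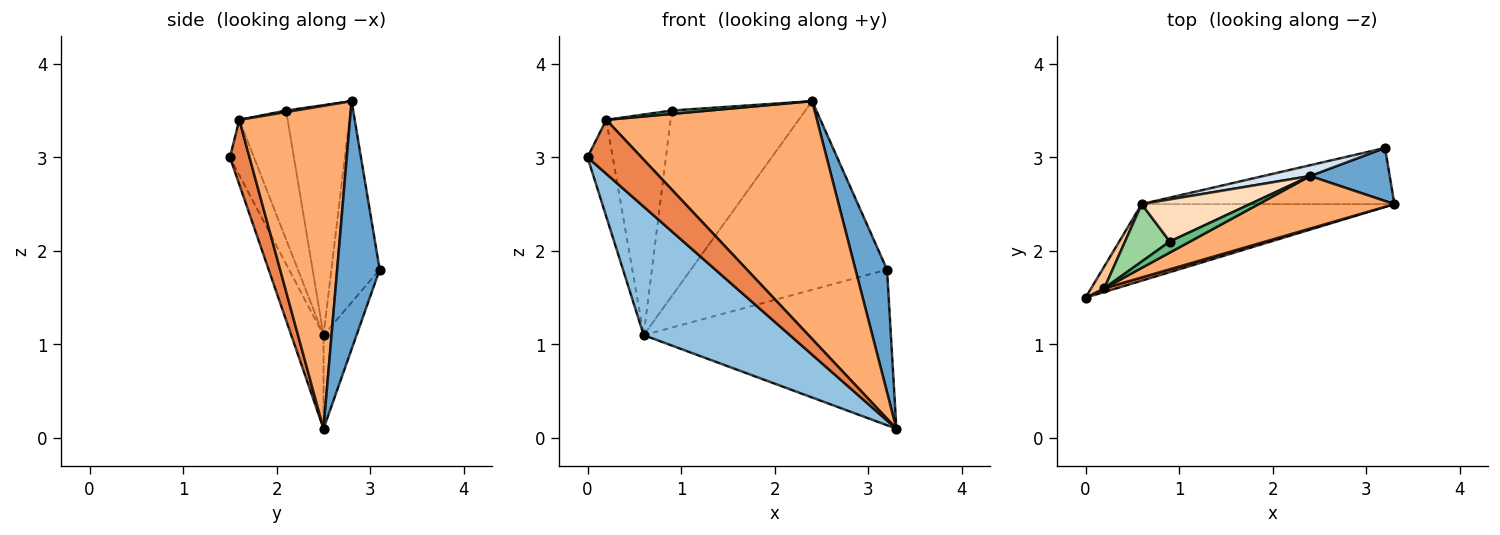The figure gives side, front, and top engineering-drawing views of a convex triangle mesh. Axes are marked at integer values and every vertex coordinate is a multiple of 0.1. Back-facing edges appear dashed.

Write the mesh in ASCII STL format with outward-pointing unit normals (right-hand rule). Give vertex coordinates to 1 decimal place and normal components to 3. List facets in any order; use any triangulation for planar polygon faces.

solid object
 facet normal 0.778 -0.577 0.249
  outer loop
   vertex 2.4 2.8 3.6
   vertex 3.3 2.5 0.1
   vertex 3.2 3.1 1.8
  endloop
 endfacet
 facet normal -0.186 -0.844 -0.503
  outer loop
   vertex 0.6 2.5 1.1
   vertex 3.3 2.5 0.1
   vertex 0.0 1.5 3.0
  endloop
 endfacet
 facet normal -0.125 0.933 -0.337
  outer loop
   vertex 0.6 2.5 1.1
   vertex 3.2 3.1 1.8
   vertex 3.3 2.5 0.1
  endloop
 endfacet
 facet normal -0.239 0.970 0.056
  outer loop
   vertex 0.6 2.5 1.1
   vertex 2.4 2.8 3.6
   vertex 3.2 3.1 1.8
  endloop
 endfacet
 facet normal 0.341 -0.938 0.064
  outer loop
   vertex 0.2 1.6 3.4
   vertex 0.0 1.5 3.0
   vertex 3.3 2.5 0.1
  endloop
 endfacet
 facet normal 0.456 -0.869 0.192
  outer loop
   vertex 0.2 1.6 3.4
   vertex 3.3 2.5 0.1
   vertex 2.4 2.8 3.6
  endloop
 endfacet
 facet normal -0.680 0.715 0.161
  outer loop
   vertex 0.2 1.6 3.4
   vertex 0.6 2.5 1.1
   vertex 0.0 1.5 3.0
  endloop
 endfacet
 facet normal -0.425 0.883 0.200
  outer loop
   vertex 0.9 2.1 3.5
   vertex 2.4 2.8 3.6
   vertex 0.6 2.5 1.1
  endloop
 endfacet
 facet normal 0.073 -0.293 0.953
  outer loop
   vertex 0.9 2.1 3.5
   vertex 0.2 1.6 3.4
   vertex 2.4 2.8 3.6
  endloop
 endfacet
 facet normal -0.588 0.783 0.204
  outer loop
   vertex 0.9 2.1 3.5
   vertex 0.6 2.5 1.1
   vertex 0.2 1.6 3.4
  endloop
 endfacet
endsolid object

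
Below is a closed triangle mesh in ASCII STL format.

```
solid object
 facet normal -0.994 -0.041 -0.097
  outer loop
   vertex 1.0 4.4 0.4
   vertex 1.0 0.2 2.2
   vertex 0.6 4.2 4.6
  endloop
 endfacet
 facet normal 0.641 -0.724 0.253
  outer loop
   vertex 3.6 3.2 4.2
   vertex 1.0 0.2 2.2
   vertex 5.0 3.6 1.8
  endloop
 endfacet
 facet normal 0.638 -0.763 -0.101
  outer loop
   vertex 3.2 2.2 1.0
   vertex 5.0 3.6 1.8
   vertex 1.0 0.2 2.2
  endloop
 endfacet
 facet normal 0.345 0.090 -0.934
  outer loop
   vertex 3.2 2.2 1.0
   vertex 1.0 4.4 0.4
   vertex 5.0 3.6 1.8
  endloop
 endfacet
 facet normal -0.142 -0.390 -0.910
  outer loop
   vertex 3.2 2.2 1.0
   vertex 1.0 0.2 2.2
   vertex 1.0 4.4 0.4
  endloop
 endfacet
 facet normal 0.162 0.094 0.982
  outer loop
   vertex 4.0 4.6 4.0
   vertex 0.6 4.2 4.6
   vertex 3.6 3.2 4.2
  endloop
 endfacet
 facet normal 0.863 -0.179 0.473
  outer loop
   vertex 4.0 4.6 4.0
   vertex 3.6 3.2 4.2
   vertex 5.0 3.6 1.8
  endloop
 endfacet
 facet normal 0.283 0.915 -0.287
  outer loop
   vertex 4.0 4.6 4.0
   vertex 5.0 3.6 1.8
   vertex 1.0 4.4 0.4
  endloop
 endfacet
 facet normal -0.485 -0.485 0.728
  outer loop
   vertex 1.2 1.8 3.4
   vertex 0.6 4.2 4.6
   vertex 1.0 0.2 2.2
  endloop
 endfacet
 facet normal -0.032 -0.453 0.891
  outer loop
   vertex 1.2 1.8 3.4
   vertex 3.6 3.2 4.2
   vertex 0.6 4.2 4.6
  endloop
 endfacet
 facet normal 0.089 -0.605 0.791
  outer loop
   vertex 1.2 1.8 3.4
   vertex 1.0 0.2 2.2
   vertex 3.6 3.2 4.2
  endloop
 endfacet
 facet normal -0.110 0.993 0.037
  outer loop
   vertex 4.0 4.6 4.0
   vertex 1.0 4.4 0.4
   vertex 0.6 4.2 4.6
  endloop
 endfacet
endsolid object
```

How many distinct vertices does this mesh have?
8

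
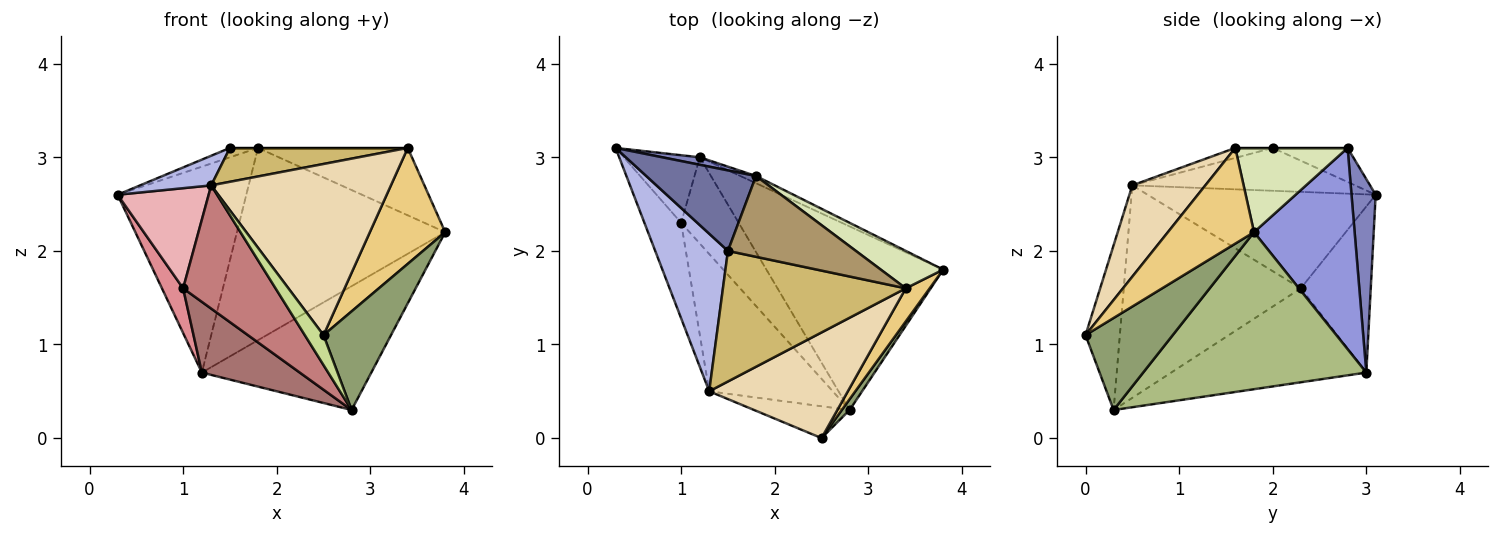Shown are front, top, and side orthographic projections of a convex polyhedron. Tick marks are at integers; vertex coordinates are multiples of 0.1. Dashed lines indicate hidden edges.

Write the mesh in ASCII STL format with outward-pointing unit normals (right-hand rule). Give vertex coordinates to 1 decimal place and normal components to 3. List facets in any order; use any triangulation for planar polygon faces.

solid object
 facet normal -0.294 0.110 0.949
  outer loop
   vertex 1.8 2.8 3.1
   vertex 0.3 3.1 2.6
   vertex 1.5 2.0 3.1
  endloop
 endfacet
 facet normal 0.185 0.982 0.036
  outer loop
   vertex 1.8 2.8 3.1
   vertex 1.2 3.0 0.7
   vertex 0.3 3.1 2.6
  endloop
 endfacet
 facet normal 0.435 0.900 -0.034
  outer loop
   vertex 1.8 2.8 3.1
   vertex 3.8 1.8 2.2
   vertex 1.2 3.0 0.7
  endloop
 endfacet
 facet normal -0.501 -0.160 0.851
  outer loop
   vertex 1.3 0.5 2.7
   vertex 1.5 2.0 3.1
   vertex 0.3 3.1 2.6
  endloop
 endfacet
 facet normal 0.789 -0.611 0.067
  outer loop
   vertex 2.8 0.3 0.3
   vertex 3.8 1.8 2.2
   vertex 2.5 0.0 1.1
  endloop
 endfacet
 facet normal 0.593 0.450 -0.668
  outer loop
   vertex 2.8 0.3 0.3
   vertex 1.2 3.0 0.7
   vertex 3.8 1.8 2.2
  endloop
 endfacet
 facet normal -0.782 -0.427 -0.453
  outer loop
   vertex 2.8 0.3 0.3
   vertex 2.5 0.0 1.1
   vertex 1.3 0.5 2.7
  endloop
 endfacet
 facet normal 0.548 0.731 0.406
  outer loop
   vertex 3.4 1.6 3.1
   vertex 3.8 1.8 2.2
   vertex 1.8 2.8 3.1
  endloop
 endfacet
 facet normal 0.000 0.000 1.000
  outer loop
   vertex 3.4 1.6 3.1
   vertex 1.8 2.8 3.1
   vertex 1.5 2.0 3.1
  endloop
 endfacet
 facet normal -0.053 -0.251 0.967
  outer loop
   vertex 3.4 1.6 3.1
   vertex 1.5 2.0 3.1
   vertex 1.3 0.5 2.7
  endloop
 endfacet
 facet normal 0.740 -0.647 0.185
  outer loop
   vertex 3.4 1.6 3.1
   vertex 2.5 0.0 1.1
   vertex 3.8 1.8 2.2
  endloop
 endfacet
 facet normal 0.327 -0.804 0.496
  outer loop
   vertex 3.4 1.6 3.1
   vertex 1.3 0.5 2.7
   vertex 2.5 0.0 1.1
  endloop
 endfacet
 facet normal -0.784 -0.393 -0.480
  outer loop
   vertex 1.0 2.3 1.6
   vertex 1.2 3.0 0.7
   vertex 2.8 0.3 0.3
  endloop
 endfacet
 facet normal -0.788 -0.411 -0.458
  outer loop
   vertex 1.0 2.3 1.6
   vertex 2.8 0.3 0.3
   vertex 1.3 0.5 2.7
  endloop
 endfacet
 facet normal -0.877 -0.265 -0.401
  outer loop
   vertex 1.0 2.3 1.6
   vertex 0.3 3.1 2.6
   vertex 1.2 3.0 0.7
  endloop
 endfacet
 facet normal -0.876 -0.350 -0.333
  outer loop
   vertex 1.0 2.3 1.6
   vertex 1.3 0.5 2.7
   vertex 0.3 3.1 2.6
  endloop
 endfacet
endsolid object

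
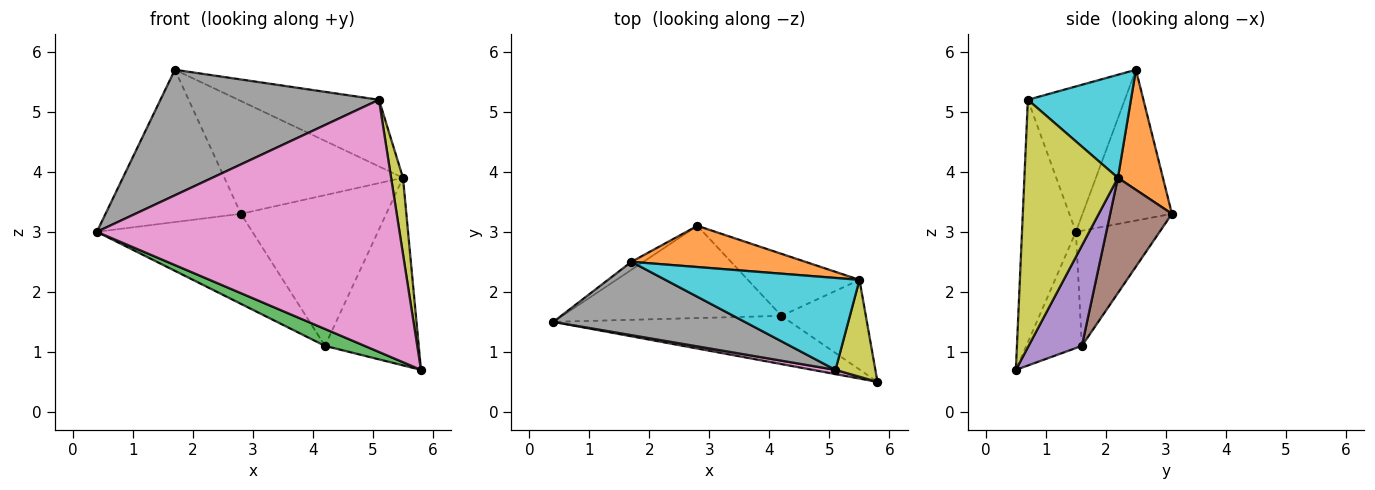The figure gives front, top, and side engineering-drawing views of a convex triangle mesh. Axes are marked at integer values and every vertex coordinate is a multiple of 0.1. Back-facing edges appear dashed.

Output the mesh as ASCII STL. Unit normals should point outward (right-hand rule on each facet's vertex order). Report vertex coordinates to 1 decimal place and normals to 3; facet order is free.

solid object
 facet normal -0.550 0.834 -0.044
  outer loop
   vertex 1.7 2.5 5.7
   vertex 2.8 3.1 3.3
   vertex 0.4 1.5 3.0
  endloop
 endfacet
 facet normal 0.230 0.914 0.334
  outer loop
   vertex 5.5 2.2 3.9
   vertex 2.8 3.1 3.3
   vertex 1.7 2.5 5.7
  endloop
 endfacet
 facet normal -0.420 -0.300 -0.856
  outer loop
   vertex 4.2 1.6 1.1
   vertex 5.8 0.5 0.7
   vertex 0.4 1.5 3.0
  endloop
 endfacet
 facet normal -0.352 0.654 -0.670
  outer loop
   vertex 4.2 1.6 1.1
   vertex 0.4 1.5 3.0
   vertex 2.8 3.1 3.3
  endloop
 endfacet
 facet normal 0.456 0.803 -0.384
  outer loop
   vertex 4.2 1.6 1.1
   vertex 5.5 2.2 3.9
   vertex 5.8 0.5 0.7
  endloop
 endfacet
 facet normal 0.366 0.861 -0.354
  outer loop
   vertex 4.2 1.6 1.1
   vertex 2.8 3.1 3.3
   vertex 5.5 2.2 3.9
  endloop
 endfacet
 facet normal -0.175 -0.984 0.016
  outer loop
   vertex 5.1 0.7 5.2
   vertex 0.4 1.5 3.0
   vertex 5.8 0.5 0.7
  endloop
 endfacet
 facet normal -0.358 -0.806 0.471
  outer loop
   vertex 5.1 0.7 5.2
   vertex 1.7 2.5 5.7
   vertex 0.4 1.5 3.0
  endloop
 endfacet
 facet normal 0.980 -0.124 0.158
  outer loop
   vertex 5.1 0.7 5.2
   vertex 5.8 0.5 0.7
   vertex 5.5 2.2 3.9
  endloop
 endfacet
 facet normal 0.395 0.539 0.744
  outer loop
   vertex 5.1 0.7 5.2
   vertex 5.5 2.2 3.9
   vertex 1.7 2.5 5.7
  endloop
 endfacet
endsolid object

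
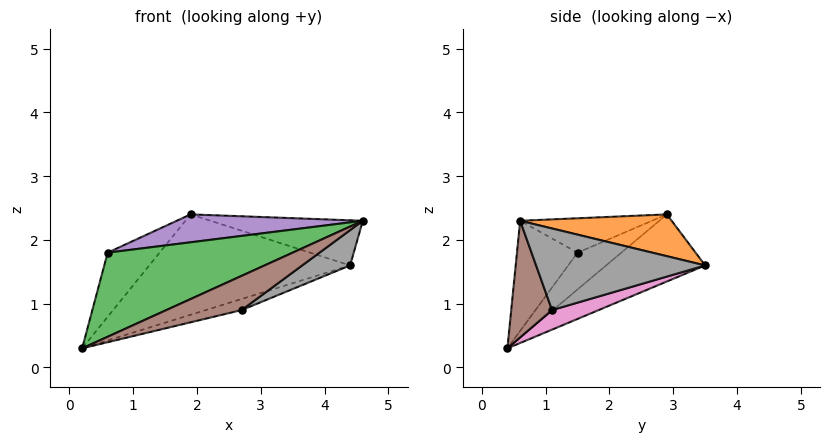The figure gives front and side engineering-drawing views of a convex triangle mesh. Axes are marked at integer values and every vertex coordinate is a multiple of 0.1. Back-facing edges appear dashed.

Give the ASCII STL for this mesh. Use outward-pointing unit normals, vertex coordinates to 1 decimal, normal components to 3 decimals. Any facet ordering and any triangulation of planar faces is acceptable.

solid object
 facet normal -0.361 0.731 -0.579
  outer loop
   vertex 1.9 2.9 2.4
   vertex 4.4 3.5 1.6
   vertex 0.2 0.4 0.3
  endloop
 endfacet
 facet normal 0.242 0.243 0.939
  outer loop
   vertex 1.9 2.9 2.4
   vertex 4.6 0.6 2.3
   vertex 4.4 3.5 1.6
  endloop
 endfacet
 facet normal -0.245 -0.749 0.615
  outer loop
   vertex 0.6 1.5 1.8
   vertex 0.2 0.4 0.3
   vertex 4.6 0.6 2.3
  endloop
 endfacet
 facet normal -0.600 0.713 -0.363
  outer loop
   vertex 0.6 1.5 1.8
   vertex 1.9 2.9 2.4
   vertex 0.2 0.4 0.3
  endloop
 endfacet
 facet normal -0.175 -0.246 0.953
  outer loop
   vertex 0.6 1.5 1.8
   vertex 4.6 0.6 2.3
   vertex 1.9 2.9 2.4
  endloop
 endfacet
 facet normal 0.344 -0.634 -0.693
  outer loop
   vertex 2.7 1.1 0.9
   vertex 4.6 0.6 2.3
   vertex 0.2 0.4 0.3
  endloop
 endfacet
 facet normal 0.192 0.147 -0.970
  outer loop
   vertex 2.7 1.1 0.9
   vertex 0.2 0.4 0.3
   vertex 4.4 3.5 1.6
  endloop
 endfacet
 facet normal 0.558 -0.158 -0.814
  outer loop
   vertex 2.7 1.1 0.9
   vertex 4.4 3.5 1.6
   vertex 4.6 0.6 2.3
  endloop
 endfacet
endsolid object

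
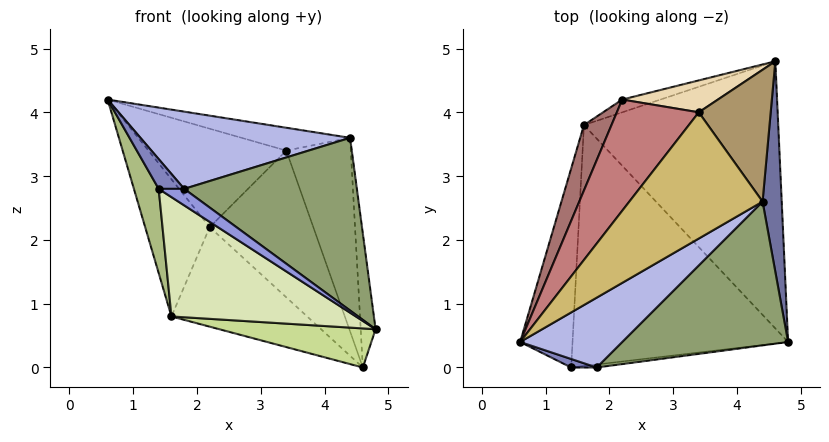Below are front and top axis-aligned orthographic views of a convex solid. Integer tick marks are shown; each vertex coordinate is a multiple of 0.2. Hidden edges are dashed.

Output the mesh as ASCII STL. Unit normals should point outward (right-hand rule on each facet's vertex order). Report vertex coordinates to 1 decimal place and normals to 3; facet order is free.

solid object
 facet normal 0.994 0.058 0.090
  outer loop
   vertex 4.4 2.6 3.6
   vertex 4.8 0.4 0.6
   vertex 4.6 4.8 0.0
  endloop
 endfacet
 facet normal 0.000 -0.962 0.275
  outer loop
   vertex 1.8 0.0 2.8
   vertex 0.6 0.4 4.2
   vertex 1.4 0.0 2.8
  endloop
 endfacet
 facet normal 0.000 -0.984 -0.179
  outer loop
   vertex 1.8 0.0 2.8
   vertex 1.4 0.0 2.8
   vertex 4.8 0.4 0.6
  endloop
 endfacet
 facet normal 0.472 -0.654 0.591
  outer loop
   vertex 1.8 0.0 2.8
   vertex 4.4 2.6 3.6
   vertex 0.6 0.4 4.2
  endloop
 endfacet
 facet normal 0.496 -0.667 0.555
  outer loop
   vertex 1.8 0.0 2.8
   vertex 4.8 0.4 0.6
   vertex 4.4 2.6 3.6
  endloop
 endfacet
 facet normal -0.875 -0.189 -0.446
  outer loop
   vertex 1.6 3.8 0.8
   vertex 1.4 0.0 2.8
   vertex 0.6 0.4 4.2
  endloop
 endfacet
 facet normal -0.211 -0.141 -0.967
  outer loop
   vertex 1.6 3.8 0.8
   vertex 4.6 4.8 0.0
   vertex 4.8 0.4 0.6
  endloop
 endfacet
 facet normal -0.467 -0.393 -0.793
  outer loop
   vertex 1.6 3.8 0.8
   vertex 4.8 0.4 0.6
   vertex 1.4 0.0 2.8
  endloop
 endfacet
 facet normal 0.722 0.572 0.389
  outer loop
   vertex 3.4 4.0 3.4
   vertex 4.4 2.6 3.6
   vertex 4.6 4.8 0.0
  endloop
 endfacet
 facet normal 0.052 0.178 0.983
  outer loop
   vertex 3.4 4.0 3.4
   vertex 0.6 0.4 4.2
   vertex 4.4 2.6 3.6
  endloop
 endfacet
 facet normal -0.342 0.932 -0.119
  outer loop
   vertex 2.2 4.2 2.2
   vertex 4.6 4.8 0.0
   vertex 1.6 3.8 0.8
  endloop
 endfacet
 facet normal -0.050 0.976 0.212
  outer loop
   vertex 2.2 4.2 2.2
   vertex 3.4 4.0 3.4
   vertex 4.6 4.8 0.0
  endloop
 endfacet
 facet normal -0.849 0.477 0.227
  outer loop
   vertex 2.2 4.2 2.2
   vertex 1.6 3.8 0.8
   vertex 0.6 0.4 4.2
  endloop
 endfacet
 facet normal -0.538 0.559 0.631
  outer loop
   vertex 2.2 4.2 2.2
   vertex 0.6 0.4 4.2
   vertex 3.4 4.0 3.4
  endloop
 endfacet
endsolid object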